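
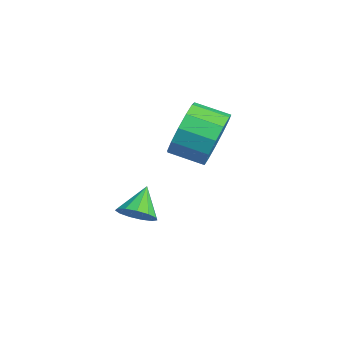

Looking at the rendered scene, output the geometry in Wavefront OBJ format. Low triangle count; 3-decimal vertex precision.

v -1.392 0.021 -1.255
v -1.157 -0.353 -0.806
v -2.028 0.499 -0.525
v -0.95 -0.064 -0.814
v -0.883 0.251 -0.962
v -0.978 0.494 -1.204
v -1.204 0.586 -1.461
v -1.49 0.499 -1.653
v -1.744 0.261 -1.719
v -1.887 -0.054 -1.637
v -1.872 -0.345 -1.434
v -1.705 -0.519 -1.174
v -1.438 -0.522 -0.94
v -0.966 2.271 1.713
v -0.438 2.28 2.527
v -0.966 1.358 2.88
v -1.494 1.349 2.067
v -0.885 2.576 2.631
v -1.414 1.654 2.984
v -1.358 2.776 2.443
v -1.887 1.853 2.796
v -1.707 2.815 2.024
v -2.235 1.893 2.377
v -1.82 2.681 1.506
v -2.348 1.759 1.859
v -1.662 2.418 1.054
v -2.19 1.495 1.407
v -1.283 2.107 0.811
v -1.811 1.185 1.165
v -0.803 1.849 0.855
v -1.332 0.927 1.208
v -0.375 1.725 1.171
v -0.904 0.803 1.525
v -0.134 1.774 1.66
v -0.663 0.852 2.013
v -0.158 1.981 2.165
v -0.686 1.059 2.518
f 2 1 4
f 2 4 3
f 4 1 5
f 4 5 3
f 5 1 6
f 5 6 3
f 6 1 7
f 6 7 3
f 7 1 8
f 7 8 3
f 8 1 9
f 8 9 3
f 9 1 10
f 9 10 3
f 10 1 11
f 10 11 3
f 11 1 12
f 11 12 3
f 12 1 13
f 12 13 3
f 13 1 2
f 13 2 3
f 15 14 18
f 15 18 16
f 16 18 19
f 16 19 17
f 18 14 20
f 18 20 19
f 19 20 21
f 19 21 17
f 20 14 22
f 20 22 21
f 21 22 23
f 21 23 17
f 22 14 24
f 22 24 23
f 23 24 25
f 23 25 17
f 24 14 26
f 24 26 25
f 25 26 27
f 25 27 17
f 26 14 28
f 26 28 27
f 27 28 29
f 27 29 17
f 28 14 30
f 28 30 29
f 29 30 31
f 29 31 17
f 30 14 32
f 30 32 31
f 31 32 33
f 31 33 17
f 32 14 34
f 32 34 33
f 33 34 35
f 33 35 17
f 34 14 36
f 34 36 35
f 35 36 37
f 35 37 17
f 36 14 15
f 36 15 37
f 37 15 16
f 37 16 17



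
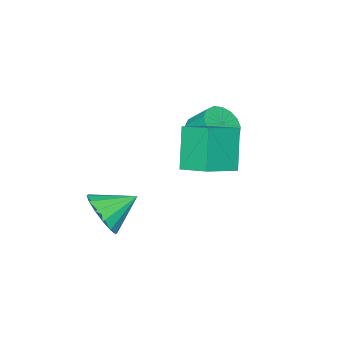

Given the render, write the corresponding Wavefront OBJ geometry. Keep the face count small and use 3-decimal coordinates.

v -1.635 -1.872 2.663
v -0.974 -1.518 2.446
v -1.105 -0.814 3.201
v -1.765 -1.168 3.417
v -1.237 -1.348 2.243
v -1.368 -0.645 2.997
v -1.592 -1.299 2.136
v -1.722 -0.595 2.89
v -1.956 -1.38 2.149
v -2.086 -0.677 2.903
v -2.246 -1.575 2.28
v -2.376 -0.871 3.035
v -2.397 -1.837 2.499
v -2.527 -1.133 3.253
v -2.373 -2.107 2.755
v -2.503 -1.404 3.51
v -2.18 -2.324 2.99
v -2.31 -1.62 3.745
v -1.862 -2.437 3.15
v -1.992 -1.733 3.905
v -1.492 -2.42 3.199
v -1.622 -1.716 3.953
v -1.155 -2.278 3.124
v -1.285 -1.574 3.879
v -0.928 -2.043 2.944
v -1.058 -1.339 3.699
v -0.863 -1.769 2.7
v -0.993 -1.065 3.454
v 2.195 -3.073 0.148
v 2.815 -2.81 0.817
v 1.185 -2.387 0.812
v 2.834 -2.453 0.478
v 2.682 -2.263 0.051
v 2.399 -2.29 -0.35
v 2.062 -2.527 -0.618
v 1.76 -2.91 -0.681
v 1.574 -3.337 -0.522
v 1.555 -3.693 -0.183
v 1.707 -3.883 0.244
v 1.99 -3.856 0.645
v 2.328 -3.619 0.913
v 2.63 -3.236 0.976
v 0.428 -1.107 4.463
v 0.405 -0.018 4.863
v -0.936 -0.901 3.824
v -0.959 0.188 4.223
v 1.179 -0.568 3.037
v 1.156 0.521 3.436
v -0.185 -0.362 2.397
v -0.208 0.727 2.797
f 2 1 5
f 2 5 3
f 3 5 6
f 3 6 4
f 5 1 7
f 5 7 6
f 6 7 8
f 6 8 4
f 7 1 9
f 7 9 8
f 8 9 10
f 8 10 4
f 9 1 11
f 9 11 10
f 10 11 12
f 10 12 4
f 11 1 13
f 11 13 12
f 12 13 14
f 12 14 4
f 13 1 15
f 13 15 14
f 14 15 16
f 14 16 4
f 15 1 17
f 15 17 16
f 16 17 18
f 16 18 4
f 17 1 19
f 17 19 18
f 18 19 20
f 18 20 4
f 19 1 21
f 19 21 20
f 20 21 22
f 20 22 4
f 21 1 23
f 21 23 22
f 22 23 24
f 22 24 4
f 23 1 25
f 23 25 24
f 24 25 26
f 24 26 4
f 25 1 27
f 25 27 26
f 26 27 28
f 26 28 4
f 27 1 2
f 27 2 28
f 28 2 3
f 28 3 4
f 30 29 32
f 30 32 31
f 32 29 33
f 32 33 31
f 33 29 34
f 33 34 31
f 34 29 35
f 34 35 31
f 35 29 36
f 35 36 31
f 36 29 37
f 36 37 31
f 37 29 38
f 37 38 31
f 38 29 39
f 38 39 31
f 39 29 40
f 39 40 31
f 40 29 41
f 40 41 31
f 41 29 42
f 41 42 31
f 42 29 30
f 42 30 31
f 44 46 43
f 47 44 43
f 43 46 45
f 45 47 43
f 44 50 46
f 48 44 47
f 48 50 44
f 46 50 45
f 49 47 45
f 45 50 49
f 49 48 47
f 50 48 49



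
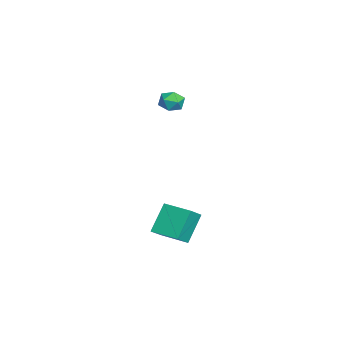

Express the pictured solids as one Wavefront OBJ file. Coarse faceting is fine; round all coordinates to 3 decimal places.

v 1.443 -3.58 -2.742
v 2.225 -4.087 -2.035
v 2.332 -2.262 -2.78
v 3.114 -2.769 -2.073
v 2.346 -4.231 -4.207
v 3.128 -4.738 -3.5
v 3.235 -2.913 -4.245
v 4.017 -3.42 -3.538
v -1.918 -3.339 3.004
v -1.188 -3.23 2.898
v -1.672 -4.23 3.782
v -0.942 -4.121 3.676
v -1.347 -3.607 4.034
v -1.499 -3.057 3.554
v -1.361 -4.403 3.126
v -1.513 -3.853 2.646
v -0.843 -3.888 2.973
v -0.835 -3.396 3.535
v -2.025 -4.064 3.145
v -2.017 -3.572 3.707
f 2 4 1
f 5 2 1
f 1 4 3
f 3 5 1
f 2 8 4
f 6 2 5
f 6 8 2
f 4 8 3
f 7 5 3
f 3 8 7
f 7 6 5
f 8 6 7
f 9 20 14
f 9 14 10
f 9 10 16
f 9 16 19
f 9 19 20
f 10 14 18
f 14 20 13
f 20 19 11
f 19 16 15
f 16 10 17
f 12 18 13
f 12 13 11
f 12 11 15
f 12 15 17
f 12 17 18
f 13 18 14
f 11 13 20
f 15 11 19
f 17 15 16
f 18 17 10



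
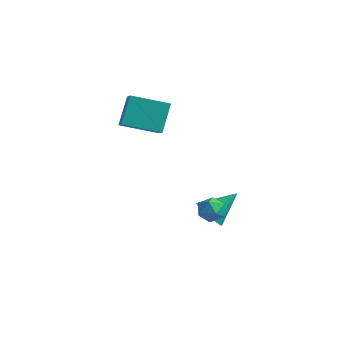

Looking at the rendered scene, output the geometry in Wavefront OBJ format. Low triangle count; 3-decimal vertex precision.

v -3.566 1.971 2.167
v -3.801 3.048 3.589
v -1.969 3.109 1.569
v -2.204 4.186 2.992
v -2.996 1.434 2.668
v -3.231 2.511 4.091
v -1.399 2.572 2.071
v -1.634 3.649 3.493
v 2.985 -0.24 -0.038
v 3.696 0.014 0.03
v 3.364 -1.374 0.23
v 4.075 -1.12 0.298
v 3.551 -0.921 0.808
v 3.317 -0.221 0.642
v 3.743 -1.139 -0.382
v 3.509 -0.439 -0.548
v 4.164 -0.542 -0.183
v 4.045 -0.408 0.553
v 3.015 -0.952 -0.293
v 2.896 -0.818 0.443
v 2.084 1.361 -1.848
v 2.518 0.691 -1.432
v 2.896 2.579 -0.732
v 2.785 0.805 -1.751
v 2.892 1.046 -2.091
v 2.813 1.36 -2.376
v 2.568 1.674 -2.54
v 2.211 1.916 -2.545
v 1.826 2.031 -2.391
v 1.5 1.993 -2.112
v 1.308 1.81 -1.773
v 1.293 1.524 -1.451
v 1.46 1.201 -1.219
v 1.77 0.915 -1.132
v 2.152 0.731 -1.209
f 2 4 1
f 5 2 1
f 1 4 3
f 3 5 1
f 2 8 4
f 6 2 5
f 6 8 2
f 4 8 3
f 7 5 3
f 3 8 7
f 7 6 5
f 8 6 7
f 9 20 14
f 9 14 10
f 9 10 16
f 9 16 19
f 9 19 20
f 10 14 18
f 14 20 13
f 20 19 11
f 19 16 15
f 16 10 17
f 12 18 13
f 12 13 11
f 12 11 15
f 12 15 17
f 12 17 18
f 13 18 14
f 11 13 20
f 15 11 19
f 17 15 16
f 18 17 10
f 22 21 24
f 22 24 23
f 24 21 25
f 24 25 23
f 25 21 26
f 25 26 23
f 26 21 27
f 26 27 23
f 27 21 28
f 27 28 23
f 28 21 29
f 28 29 23
f 29 21 30
f 29 30 23
f 30 21 31
f 30 31 23
f 31 21 32
f 31 32 23
f 32 21 33
f 32 33 23
f 33 21 34
f 33 34 23
f 34 21 35
f 34 35 23
f 35 21 22
f 35 22 23



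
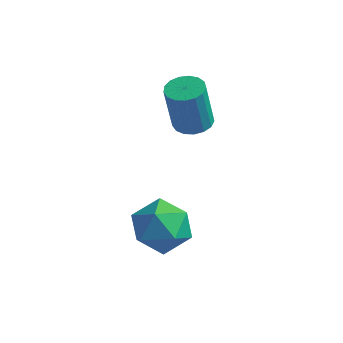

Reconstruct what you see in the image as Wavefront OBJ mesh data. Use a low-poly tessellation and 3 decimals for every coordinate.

v 2.917 1.398 -1.779
v 3.686 0.613 -2.105
v 1.734 0.047 -1.315
v 2.503 -0.738 -1.641
v 2.696 -0.1 -0.709
v 3.427 0.734 -0.995
v 1.993 -0.074 -2.425
v 2.724 0.76 -2.711
v 3.115 -0.297 -2.505
v 3.549 -0.313 -1.444
v 1.871 0.973 -1.976
v 2.305 0.957 -0.915
v 2.056 3.799 0.829
v 2.661 3.409 0.837
v 2.469 3.15 2.719
v 1.864 3.541 2.711
v 2.77 3.731 0.892
v 2.578 3.473 2.775
v 2.715 4.069 0.933
v 2.524 3.81 2.815
v 2.51 4.345 0.95
v 2.318 4.086 2.833
v 2.2 4.496 0.939
v 2.008 4.237 2.822
v 1.857 4.487 0.903
v 1.666 4.229 2.786
v 1.56 4.321 0.85
v 1.369 4.063 2.733
v 1.377 4.035 0.792
v 1.185 3.777 2.675
v 1.349 3.696 0.742
v 1.157 3.437 2.625
v 1.483 3.379 0.713
v 1.291 3.121 2.595
v 1.748 3.16 0.709
v 1.556 2.901 2.592
v 2.084 3.086 0.734
v 1.892 2.828 2.616
v 2.413 3.176 0.779
v 2.222 2.918 2.662
f 1 12 6
f 1 6 2
f 1 2 8
f 1 8 11
f 1 11 12
f 2 6 10
f 6 12 5
f 12 11 3
f 11 8 7
f 8 2 9
f 4 10 5
f 4 5 3
f 4 3 7
f 4 7 9
f 4 9 10
f 5 10 6
f 3 5 12
f 7 3 11
f 9 7 8
f 10 9 2
f 14 13 17
f 14 17 15
f 15 17 18
f 15 18 16
f 17 13 19
f 17 19 18
f 18 19 20
f 18 20 16
f 19 13 21
f 19 21 20
f 20 21 22
f 20 22 16
f 21 13 23
f 21 23 22
f 22 23 24
f 22 24 16
f 23 13 25
f 23 25 24
f 24 25 26
f 24 26 16
f 25 13 27
f 25 27 26
f 26 27 28
f 26 28 16
f 27 13 29
f 27 29 28
f 28 29 30
f 28 30 16
f 29 13 31
f 29 31 30
f 30 31 32
f 30 32 16
f 31 13 33
f 31 33 32
f 32 33 34
f 32 34 16
f 33 13 35
f 33 35 34
f 34 35 36
f 34 36 16
f 35 13 37
f 35 37 36
f 36 37 38
f 36 38 16
f 37 13 39
f 37 39 38
f 38 39 40
f 38 40 16
f 39 13 14
f 39 14 40
f 40 14 15
f 40 15 16



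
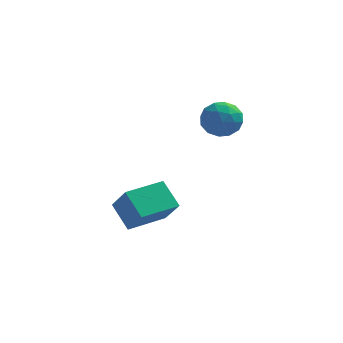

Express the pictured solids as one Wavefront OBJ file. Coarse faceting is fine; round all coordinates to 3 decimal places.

v 2.978 -1.177 3.584
v 3.484 -0.333 3.214
v 4.316 -1.547 4.566
v 4.822 -0.703 4.196
v 3.985 -0.583 4.82
v 3.157 -0.353 4.213
v 4.643 -1.527 3.567
v 3.815 -1.297 2.96
v 4.513 -0.549 3.203
v 4.106 0.035 3.978
v 3.694 -1.915 3.802
v 3.287 -1.331 4.577
v 3.113 -0.722 3.312
v 4.687 -1.158 4.468
v 4.194 -1.087 4.834
v 4.492 -0.591 4.617
v 2.921 -0.734 3.9
v 3.219 -0.238 3.682
v 3.513 -0.385 4.626
v 4.581 -1.642 4.098
v 4.879 -1.146 3.88
v 3.308 -1.289 3.163
v 3.606 -0.793 2.946
v 4.287 -1.495 3.154
v 4.015 -0.353 3.089
v 4.802 -0.571 3.666
v 4.697 -1.055 3.297
v 4.21 -0.92 2.94
v 3.776 -0.01 3.544
v 4.563 -0.228 4.121
v 4.071 -0.157 4.488
v 3.584 -0.022 4.131
v 4.381 -0.137 3.538
v 3.237 -1.652 3.659
v 4.024 -1.87 4.236
v 4.216 -1.858 3.649
v 3.729 -1.723 3.292
v 2.998 -1.309 4.114
v 3.785 -1.527 4.691
v 3.59 -0.96 4.84
v 3.103 -0.825 4.483
v 3.419 -1.743 4.242
v 0.532 -3.305 -1.356
v -0.319 -2.349 -0.346
v -0.204 -2.493 -2.745
v -1.055 -1.537 -1.736
v 2.095 -1.903 -1.364
v 1.244 -0.947 -0.355
v 1.359 -1.091 -2.754
v 0.508 -0.135 -1.744
f 1 38 17
f 38 12 41
f 17 41 6
f 38 41 17
f 1 17 13
f 17 6 18
f 13 18 2
f 17 18 13
f 1 13 22
f 13 2 23
f 22 23 8
f 13 23 22
f 1 22 34
f 22 8 37
f 34 37 11
f 22 37 34
f 1 34 38
f 34 11 42
f 38 42 12
f 34 42 38
f 2 18 29
f 18 6 32
f 29 32 10
f 18 32 29
f 6 41 19
f 41 12 40
f 19 40 5
f 41 40 19
f 12 42 39
f 42 11 35
f 39 35 3
f 42 35 39
f 11 37 36
f 37 8 24
f 36 24 7
f 37 24 36
f 8 23 28
f 23 2 25
f 28 25 9
f 23 25 28
f 4 30 16
f 30 10 31
f 16 31 5
f 30 31 16
f 4 16 14
f 16 5 15
f 14 15 3
f 16 15 14
f 4 14 21
f 14 3 20
f 21 20 7
f 14 20 21
f 4 21 26
f 21 7 27
f 26 27 9
f 21 27 26
f 4 26 30
f 26 9 33
f 30 33 10
f 26 33 30
f 5 31 19
f 31 10 32
f 19 32 6
f 31 32 19
f 3 15 39
f 15 5 40
f 39 40 12
f 15 40 39
f 7 20 36
f 20 3 35
f 36 35 11
f 20 35 36
f 9 27 28
f 27 7 24
f 28 24 8
f 27 24 28
f 10 33 29
f 33 9 25
f 29 25 2
f 33 25 29
f 44 46 43
f 47 44 43
f 43 46 45
f 45 47 43
f 44 50 46
f 48 44 47
f 48 50 44
f 46 50 45
f 49 47 45
f 45 50 49
f 49 48 47
f 50 48 49



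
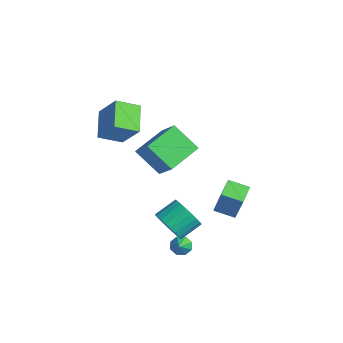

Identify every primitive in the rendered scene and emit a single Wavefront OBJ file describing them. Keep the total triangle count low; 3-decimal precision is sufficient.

v 2.901 -1.948 -2.184
v 3.319 -1.957 -2.615
v 3.599 -2.512 -1.496
v 3.353 -1.587 -2.345
v 3.122 -1.428 -1.981
v 2.762 -1.574 -1.736
v 2.484 -1.939 -1.753
v 2.45 -2.309 -2.022
v 2.681 -2.468 -2.387
v 3.041 -2.322 -2.632
v 3.139 -2.88 -0.09
v 3.776 -2.512 -0.782
v 3.798 -1.312 -0.123
v 3.161 -1.68 0.57
v 3.427 -2.419 -0.94
v 3.45 -1.218 -0.281
v 3.035 -2.395 -0.969
v 3.057 -1.195 -0.31
v 2.658 -2.446 -0.865
v 2.681 -1.245 -0.205
v 2.355 -2.563 -0.642
v 2.378 -1.362 0.017
v 2.171 -2.728 -0.335
v 2.193 -1.527 0.324
v 2.134 -2.916 0.009
v 2.157 -1.715 0.669
v 2.25 -3.099 0.339
v 2.273 -1.898 0.998
v 2.502 -3.248 0.603
v 2.524 -2.048 1.262
v 2.85 -3.342 0.761
v 2.873 -2.141 1.42
v 3.243 -3.365 0.79
v 3.265 -2.165 1.449
v 3.619 -3.315 0.685
v 3.642 -2.114 1.345
v 3.922 -3.198 0.463
v 3.945 -1.997 1.122
v 4.107 -3.033 0.156
v 4.129 -1.832 0.815
v 4.143 -2.845 -0.189
v 4.166 -1.644 0.471
v 4.027 -2.662 -0.518
v 4.05 -1.461 0.141
v 0.654 1.905 -1.386
v 1.336 1.932 0.355
v 1.502 2.711 -1.731
v 2.184 2.738 0.01
v 1.416 0.982 -1.67
v 2.098 1.009 0.071
v 2.264 1.788 -2.015
v 2.946 1.815 -0.274
v 0.889 -2.004 2.174
v -0.335 -2.689 3.425
v 0.431 -0.124 2.755
v -0.794 -0.81 4.006
v 2.214 -2.07 3.434
v 0.989 -2.756 4.685
v 1.755 -0.191 4.015
v 0.531 -0.876 5.266
v -3.222 -3.253 2.916
v -4.566 -2.383 3.802
v -2.82 -1.989 2.283
v -4.164 -1.118 3.169
v -2.036 -2.902 4.371
v -3.38 -2.031 5.257
v -1.634 -1.637 3.738
v -2.978 -0.767 4.624
f 2 1 4
f 2 4 3
f 4 1 5
f 4 5 3
f 5 1 6
f 5 6 3
f 6 1 7
f 6 7 3
f 7 1 8
f 7 8 3
f 8 1 9
f 8 9 3
f 9 1 10
f 9 10 3
f 10 1 2
f 10 2 3
f 12 11 15
f 12 15 13
f 13 15 16
f 13 16 14
f 15 11 17
f 15 17 16
f 16 17 18
f 16 18 14
f 17 11 19
f 17 19 18
f 18 19 20
f 18 20 14
f 19 11 21
f 19 21 20
f 20 21 22
f 20 22 14
f 21 11 23
f 21 23 22
f 22 23 24
f 22 24 14
f 23 11 25
f 23 25 24
f 24 25 26
f 24 26 14
f 25 11 27
f 25 27 26
f 26 27 28
f 26 28 14
f 27 11 29
f 27 29 28
f 28 29 30
f 28 30 14
f 29 11 31
f 29 31 30
f 30 31 32
f 30 32 14
f 31 11 33
f 31 33 32
f 32 33 34
f 32 34 14
f 33 11 35
f 33 35 34
f 34 35 36
f 34 36 14
f 35 11 37
f 35 37 36
f 36 37 38
f 36 38 14
f 37 11 39
f 37 39 38
f 38 39 40
f 38 40 14
f 39 11 41
f 39 41 40
f 40 41 42
f 40 42 14
f 41 11 43
f 41 43 42
f 42 43 44
f 42 44 14
f 43 11 12
f 43 12 44
f 44 12 13
f 44 13 14
f 46 48 45
f 49 46 45
f 45 48 47
f 47 49 45
f 46 52 48
f 50 46 49
f 50 52 46
f 48 52 47
f 51 49 47
f 47 52 51
f 51 50 49
f 52 50 51
f 54 56 53
f 57 54 53
f 53 56 55
f 55 57 53
f 54 60 56
f 58 54 57
f 58 60 54
f 56 60 55
f 59 57 55
f 55 60 59
f 59 58 57
f 60 58 59
f 62 64 61
f 65 62 61
f 61 64 63
f 63 65 61
f 62 68 64
f 66 62 65
f 66 68 62
f 64 68 63
f 67 65 63
f 63 68 67
f 67 66 65
f 68 66 67



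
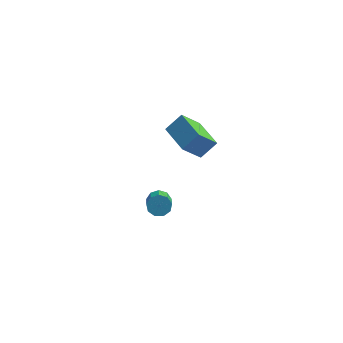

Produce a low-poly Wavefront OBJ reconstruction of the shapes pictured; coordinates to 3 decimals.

v -1.301 -1.276 2.636
v -1.041 -0.961 2.974
v -0.759 -1.87 3.602
v -1.019 -2.184 3.264
v -1.387 -0.997 3.079
v -1.104 -1.905 3.706
v -1.692 -1.163 2.976
v -1.409 -2.071 3.603
v -1.815 -1.382 2.714
v -1.532 -2.29 3.342
v -1.697 -1.551 2.416
v -1.414 -2.46 3.044
v -1.394 -1.592 2.221
v -1.112 -2.5 2.849
v -1.048 -1.484 2.22
v -0.765 -2.393 2.848
v -0.82 -1.279 2.414
v -0.537 -2.188 3.042
v -0.818 -1.073 2.712
v -0.535 -1.981 3.34
v -1.753 4.095 1.962
v -2.399 3.438 2.976
v -1.165 4.605 2.667
v -1.812 3.948 3.681
v -0.648 2.912 1.899
v -1.295 2.255 2.913
v -0.061 3.422 2.604
v -0.707 2.765 3.618
f 2 1 5
f 2 5 3
f 3 5 6
f 3 6 4
f 5 1 7
f 5 7 6
f 6 7 8
f 6 8 4
f 7 1 9
f 7 9 8
f 8 9 10
f 8 10 4
f 9 1 11
f 9 11 10
f 10 11 12
f 10 12 4
f 11 1 13
f 11 13 12
f 12 13 14
f 12 14 4
f 13 1 15
f 13 15 14
f 14 15 16
f 14 16 4
f 15 1 17
f 15 17 16
f 16 17 18
f 16 18 4
f 17 1 19
f 17 19 18
f 18 19 20
f 18 20 4
f 19 1 2
f 19 2 20
f 20 2 3
f 20 3 4
f 22 24 21
f 25 22 21
f 21 24 23
f 23 25 21
f 22 28 24
f 26 22 25
f 26 28 22
f 24 28 23
f 27 25 23
f 23 28 27
f 27 26 25
f 28 26 27



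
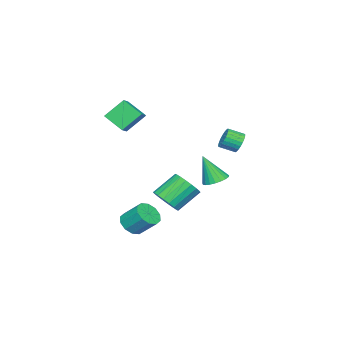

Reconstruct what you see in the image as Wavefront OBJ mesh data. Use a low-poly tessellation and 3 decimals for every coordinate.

v -3.609 2.386 1.137
v -3.195 2.323 0.527
v -2.697 1.49 0.953
v -3.111 1.554 1.563
v -3.034 2.501 0.687
v -2.535 1.668 1.112
v -2.96 2.662 0.915
v -2.461 1.829 1.34
v -2.985 2.781 1.176
v -2.486 1.948 1.602
v -3.105 2.84 1.432
v -2.606 2.007 1.858
v -3.301 2.83 1.643
v -2.803 1.997 2.069
v -3.545 2.752 1.777
v -3.046 1.919 2.203
v -3.799 2.619 1.814
v -3.3 1.786 2.239
v -4.023 2.45 1.747
v -3.525 1.617 2.173
v -4.185 2.272 1.588
v -3.686 1.439 2.013
v -4.259 2.111 1.36
v -3.76 1.278 1.785
v -4.234 1.992 1.098
v -3.735 1.159 1.524
v -4.114 1.933 0.842
v -3.615 1.1 1.268
v -3.917 1.943 0.631
v -3.419 1.11 1.057
v -3.674 2.021 0.497
v -3.175 1.188 0.923
v -3.42 2.154 0.461
v -2.921 1.321 0.886
v 3.693 -0.462 -3.284
v 4.074 -0.987 -2.704
v 4.028 0.117 -1.675
v 3.647 0.642 -2.256
v 4.46 -0.724 -2.969
v 4.415 0.381 -1.941
v 4.554 -0.361 -3.355
v 4.508 0.744 -2.326
v 4.319 -0.037 -3.713
v 4.273 1.068 -2.685
v 3.844 0.125 -3.908
v 3.799 1.229 -2.879
v 3.312 0.063 -3.865
v 3.266 1.167 -2.836
v 2.925 -0.201 -3.599
v 2.88 0.904 -2.571
v 2.832 -0.564 -3.214
v 2.786 0.541 -2.185
v 3.067 -0.888 -2.855
v 3.021 0.217 -1.827
v 3.541 -1.049 -2.661
v 3.496 0.055 -1.632
v 1.789 3.855 0.399
v 2.58 3.959 0.35
v 1.991 3.125 2.141
v 2.481 4.247 0.483
v 2.262 4.468 0.601
v 1.961 4.583 0.684
v 1.63 4.572 0.718
v 1.327 4.437 0.696
v 1.103 4.201 0.624
v 0.998 3.906 0.512
v 1.03 3.602 0.381
v 1.193 3.342 0.253
v 1.459 3.17 0.15
v 1.782 3.117 0.09
v 2.106 3.192 0.084
v 2.375 3.381 0.132
v 2.543 3.652 0.226
v -2.003 -1.709 -3.945
v -1.533 -2.187 -3.176
v -2.767 -1.388 -1.926
v -3.237 -0.911 -2.695
v -1.307 -1.794 -3.204
v -2.541 -0.995 -1.954
v -1.219 -1.384 -3.379
v -2.453 -0.586 -2.129
v -1.286 -1.039 -3.666
v -2.521 -0.24 -2.416
v -1.496 -0.827 -4.008
v -2.73 -0.028 -2.758
v -1.805 -0.789 -4.338
v -3.04 0.01 -3.088
v -2.154 -0.934 -4.59
v -3.388 -0.135 -3.34
v -2.473 -1.232 -4.714
v -3.707 -0.433 -3.464
v -2.699 -1.625 -4.686
v -3.933 -0.826 -3.436
v -2.787 -2.034 -4.511
v -4.021 -1.236 -3.261
v -2.719 -2.38 -4.224
v -3.954 -1.581 -2.974
v -2.51 -2.592 -3.882
v -3.744 -1.793 -2.632
v -2.2 -2.63 -3.552
v -3.435 -1.831 -2.302
v -1.852 -2.485 -3.3
v -3.086 -1.686 -2.05
v -0.234 -3.146 4.466
v 0.566 -2.938 4.869
v -0.143 -1.879 3.631
v 0.658 -1.672 4.034
v 0.562 -3.968 3.306
v 1.363 -3.761 3.709
v 0.654 -2.702 2.471
v 1.454 -2.494 2.874
f 2 1 5
f 2 5 3
f 3 5 6
f 3 6 4
f 5 1 7
f 5 7 6
f 6 7 8
f 6 8 4
f 7 1 9
f 7 9 8
f 8 9 10
f 8 10 4
f 9 1 11
f 9 11 10
f 10 11 12
f 10 12 4
f 11 1 13
f 11 13 12
f 12 13 14
f 12 14 4
f 13 1 15
f 13 15 14
f 14 15 16
f 14 16 4
f 15 1 17
f 15 17 16
f 16 17 18
f 16 18 4
f 17 1 19
f 17 19 18
f 18 19 20
f 18 20 4
f 19 1 21
f 19 21 20
f 20 21 22
f 20 22 4
f 21 1 23
f 21 23 22
f 22 23 24
f 22 24 4
f 23 1 25
f 23 25 24
f 24 25 26
f 24 26 4
f 25 1 27
f 25 27 26
f 26 27 28
f 26 28 4
f 27 1 29
f 27 29 28
f 28 29 30
f 28 30 4
f 29 1 31
f 29 31 30
f 30 31 32
f 30 32 4
f 31 1 33
f 31 33 32
f 32 33 34
f 32 34 4
f 33 1 2
f 33 2 34
f 34 2 3
f 34 3 4
f 36 35 39
f 36 39 37
f 37 39 40
f 37 40 38
f 39 35 41
f 39 41 40
f 40 41 42
f 40 42 38
f 41 35 43
f 41 43 42
f 42 43 44
f 42 44 38
f 43 35 45
f 43 45 44
f 44 45 46
f 44 46 38
f 45 35 47
f 45 47 46
f 46 47 48
f 46 48 38
f 47 35 49
f 47 49 48
f 48 49 50
f 48 50 38
f 49 35 51
f 49 51 50
f 50 51 52
f 50 52 38
f 51 35 53
f 51 53 52
f 52 53 54
f 52 54 38
f 53 35 55
f 53 55 54
f 54 55 56
f 54 56 38
f 55 35 36
f 55 36 56
f 56 36 37
f 56 37 38
f 58 57 60
f 58 60 59
f 60 57 61
f 60 61 59
f 61 57 62
f 61 62 59
f 62 57 63
f 62 63 59
f 63 57 64
f 63 64 59
f 64 57 65
f 64 65 59
f 65 57 66
f 65 66 59
f 66 57 67
f 66 67 59
f 67 57 68
f 67 68 59
f 68 57 69
f 68 69 59
f 69 57 70
f 69 70 59
f 70 57 71
f 70 71 59
f 71 57 72
f 71 72 59
f 72 57 73
f 72 73 59
f 73 57 58
f 73 58 59
f 75 74 78
f 75 78 76
f 76 78 79
f 76 79 77
f 78 74 80
f 78 80 79
f 79 80 81
f 79 81 77
f 80 74 82
f 80 82 81
f 81 82 83
f 81 83 77
f 82 74 84
f 82 84 83
f 83 84 85
f 83 85 77
f 84 74 86
f 84 86 85
f 85 86 87
f 85 87 77
f 86 74 88
f 86 88 87
f 87 88 89
f 87 89 77
f 88 74 90
f 88 90 89
f 89 90 91
f 89 91 77
f 90 74 92
f 90 92 91
f 91 92 93
f 91 93 77
f 92 74 94
f 92 94 93
f 93 94 95
f 93 95 77
f 94 74 96
f 94 96 95
f 95 96 97
f 95 97 77
f 96 74 98
f 96 98 97
f 97 98 99
f 97 99 77
f 98 74 100
f 98 100 99
f 99 100 101
f 99 101 77
f 100 74 102
f 100 102 101
f 101 102 103
f 101 103 77
f 102 74 75
f 102 75 103
f 103 75 76
f 103 76 77
f 105 107 104
f 108 105 104
f 104 107 106
f 106 108 104
f 105 111 107
f 109 105 108
f 109 111 105
f 107 111 106
f 110 108 106
f 106 111 110
f 110 109 108
f 111 109 110



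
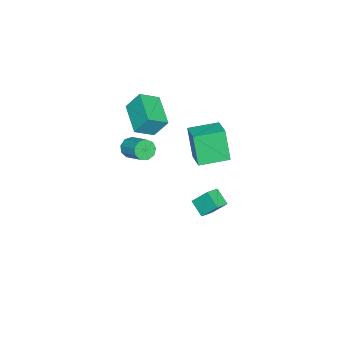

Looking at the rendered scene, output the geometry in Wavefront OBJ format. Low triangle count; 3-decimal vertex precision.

v 1.581 2.279 -0.361
v 1.486 3.091 0.61
v 1.995 3.023 -0.942
v 1.899 3.835 0.03
v 2.321 2.065 -0.11
v 2.225 2.877 0.862
v 2.734 2.809 -0.69
v 2.639 3.621 0.281
v -4.902 -4.18 -0.636
v -4.032 -4.928 0.017
v -5.122 -3.438 0.506
v -4.253 -4.186 1.16
v -3.387 -2.894 -1.18
v -2.518 -3.642 -0.526
v -3.608 -2.152 -0.037
v -2.738 -2.9 0.616
v -4.899 0.568 -2.384
v -5.298 0.052 -0.472
v -3.776 1.444 -1.914
v -4.175 0.928 -0.002
v -3.785 -0.788 -2.518
v -4.184 -1.304 -0.606
v -2.662 0.088 -2.048
v -3.061 -0.428 -0.136
v -3.797 -4.528 -3.188
v -3.382 -4.952 -2.856
v -2.748 -3.756 -2.12
v -3.163 -3.332 -2.452
v -3.183 -4.813 -3.253
v -2.549 -3.617 -2.517
v -3.271 -4.541 -3.619
v -2.638 -3.345 -2.884
v -3.606 -4.262 -3.784
v -2.972 -3.067 -3.049
v -4.029 -4.108 -3.669
v -3.396 -2.913 -2.934
v -4.344 -4.15 -3.33
v -3.711 -2.955 -2.594
v -4.403 -4.369 -2.923
v -3.769 -3.173 -2.188
v -4.178 -4.662 -2.641
v -3.544 -3.466 -1.905
v -3.775 -4.892 -2.614
v -3.141 -3.697 -1.879
f 2 4 1
f 5 2 1
f 1 4 3
f 3 5 1
f 2 8 4
f 6 2 5
f 6 8 2
f 4 8 3
f 7 5 3
f 3 8 7
f 7 6 5
f 8 6 7
f 10 12 9
f 13 10 9
f 9 12 11
f 11 13 9
f 10 16 12
f 14 10 13
f 14 16 10
f 12 16 11
f 15 13 11
f 11 16 15
f 15 14 13
f 16 14 15
f 18 20 17
f 21 18 17
f 17 20 19
f 19 21 17
f 18 24 20
f 22 18 21
f 22 24 18
f 20 24 19
f 23 21 19
f 19 24 23
f 23 22 21
f 24 22 23
f 26 25 29
f 26 29 27
f 27 29 30
f 27 30 28
f 29 25 31
f 29 31 30
f 30 31 32
f 30 32 28
f 31 25 33
f 31 33 32
f 32 33 34
f 32 34 28
f 33 25 35
f 33 35 34
f 34 35 36
f 34 36 28
f 35 25 37
f 35 37 36
f 36 37 38
f 36 38 28
f 37 25 39
f 37 39 38
f 38 39 40
f 38 40 28
f 39 25 41
f 39 41 40
f 40 41 42
f 40 42 28
f 41 25 43
f 41 43 42
f 42 43 44
f 42 44 28
f 43 25 26
f 43 26 44
f 44 26 27
f 44 27 28



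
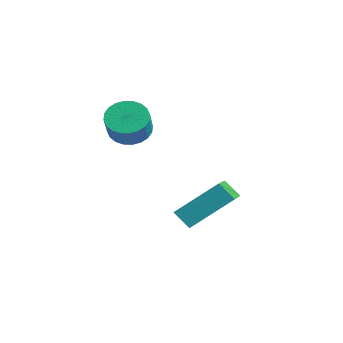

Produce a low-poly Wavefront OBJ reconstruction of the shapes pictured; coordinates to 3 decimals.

v -0.482 -1.731 -4.956
v -1.073 -1.995 -4.361
v 0.121 -0.242 -3.698
v -0.471 -0.507 -3.102
v 0.871 -2.953 -4.158
v 0.279 -3.218 -3.562
v 1.473 -1.465 -2.899
v 0.882 -1.729 -2.304
v -2.341 -3.324 -0.436
v -1.922 -2.628 -0.325
v -1.38 -3.1 0.587
v -1.799 -3.796 0.476
v -2.18 -2.575 -0.144
v -1.639 -3.046 0.768
v -2.463 -2.636 -0.007
v -1.922 -3.107 0.904
v -2.727 -2.802 0.064
v -2.186 -3.273 0.975
v -2.933 -3.047 0.059
v -2.392 -3.518 0.971
v -3.048 -3.335 -0.021
v -2.507 -3.806 0.89
v -3.055 -3.62 -0.164
v -2.514 -4.092 0.747
v -2.954 -3.861 -0.349
v -2.413 -4.333 0.562
v -2.76 -4.02 -0.547
v -2.218 -4.492 0.365
v -2.501 -4.074 -0.728
v -1.96 -4.545 0.184
v -2.218 -4.013 -0.864
v -1.677 -4.484 0.047
v -1.954 -3.847 -0.935
v -1.413 -4.318 -0.024
v -1.748 -3.602 -0.931
v -1.207 -4.073 -0.019
v -1.633 -3.314 -0.85
v -1.092 -3.785 0.061
v -1.626 -3.028 -0.707
v -1.085 -3.5 0.204
v -1.727 -2.787 -0.522
v -1.186 -3.259 0.389
f 2 4 1
f 5 2 1
f 1 4 3
f 3 5 1
f 2 8 4
f 6 2 5
f 6 8 2
f 4 8 3
f 7 5 3
f 3 8 7
f 7 6 5
f 8 6 7
f 10 9 13
f 10 13 11
f 11 13 14
f 11 14 12
f 13 9 15
f 13 15 14
f 14 15 16
f 14 16 12
f 15 9 17
f 15 17 16
f 16 17 18
f 16 18 12
f 17 9 19
f 17 19 18
f 18 19 20
f 18 20 12
f 19 9 21
f 19 21 20
f 20 21 22
f 20 22 12
f 21 9 23
f 21 23 22
f 22 23 24
f 22 24 12
f 23 9 25
f 23 25 24
f 24 25 26
f 24 26 12
f 25 9 27
f 25 27 26
f 26 27 28
f 26 28 12
f 27 9 29
f 27 29 28
f 28 29 30
f 28 30 12
f 29 9 31
f 29 31 30
f 30 31 32
f 30 32 12
f 31 9 33
f 31 33 32
f 32 33 34
f 32 34 12
f 33 9 35
f 33 35 34
f 34 35 36
f 34 36 12
f 35 9 37
f 35 37 36
f 36 37 38
f 36 38 12
f 37 9 39
f 37 39 38
f 38 39 40
f 38 40 12
f 39 9 41
f 39 41 40
f 40 41 42
f 40 42 12
f 41 9 10
f 41 10 42
f 42 10 11
f 42 11 12



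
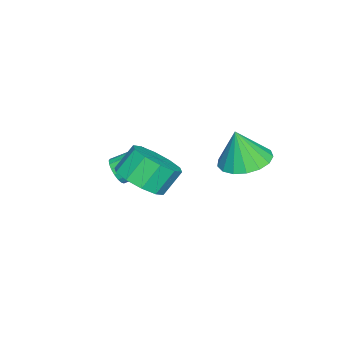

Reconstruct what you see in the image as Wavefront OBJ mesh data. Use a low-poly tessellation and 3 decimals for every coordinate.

v 1.279 0.007 1.487
v 2.167 0.444 1.805
v 1.59 0.93 2.751
v 0.701 0.493 2.433
v 1.872 0.858 1.412
v 1.294 1.344 2.358
v 1.35 0.947 1.048
v 0.773 1.433 1.993
v 0.801 0.677 0.851
v 0.223 1.163 1.797
v 0.435 0.151 0.897
v -0.143 0.637 1.843
v 0.39 -0.43 1.169
v -0.187 0.056 2.115
v 0.686 -0.844 1.562
v 0.108 -0.358 2.508
v 1.207 -0.933 1.927
v 0.63 -0.447 2.872
v 1.757 -0.663 2.123
v 1.179 -0.177 3.069
v 2.123 -0.137 2.077
v 1.545 0.349 3.023
v -2.597 2.677 0.795
v -1.552 2.569 0.653
v -2.423 2.323 2.345
v -1.608 3.059 0.771
v -1.891 3.461 0.894
v -2.336 3.684 0.995
v -2.84 3.676 1.05
v -3.289 3.439 1.046
v -3.579 3.028 0.984
v -3.644 2.535 0.88
v -3.469 2.076 0.755
v -3.094 1.754 0.64
v -2.606 1.643 0.56
v -2.115 1.769 0.534
v -1.735 2.103 0.567
v -1.618 -2.001 -0.3
v -1.332 -2.185 0.218
v -1.796 -1.104 0.859
v -2.082 -0.919 0.34
v -1.141 -2.03 0.094
v -1.604 -0.948 0.735
v -1.044 -1.869 -0.108
v -1.507 -0.787 0.533
v -1.061 -1.734 -0.348
v -1.524 -0.652 0.293
v -1.188 -1.652 -0.578
v -1.651 -0.57 0.062
v -1.4 -1.639 -0.754
v -1.864 -0.557 -0.113
v -1.656 -1.698 -0.84
v -2.12 -0.616 -0.199
v -1.904 -1.816 -0.819
v -2.368 -0.735 -0.178
v -2.096 -1.972 -0.695
v -2.559 -0.89 -0.054
v -2.193 -2.133 -0.493
v -2.656 -1.051 0.148
v -2.176 -2.268 -0.253
v -2.639 -1.186 0.388
v -2.049 -2.35 -0.022
v -2.512 -1.268 0.618
v -1.836 -2.363 0.153
v -2.3 -1.281 0.794
v -1.58 -2.304 0.239
v -2.044 -1.222 0.88
f 2 1 5
f 2 5 3
f 3 5 6
f 3 6 4
f 5 1 7
f 5 7 6
f 6 7 8
f 6 8 4
f 7 1 9
f 7 9 8
f 8 9 10
f 8 10 4
f 9 1 11
f 9 11 10
f 10 11 12
f 10 12 4
f 11 1 13
f 11 13 12
f 12 13 14
f 12 14 4
f 13 1 15
f 13 15 14
f 14 15 16
f 14 16 4
f 15 1 17
f 15 17 16
f 16 17 18
f 16 18 4
f 17 1 19
f 17 19 18
f 18 19 20
f 18 20 4
f 19 1 21
f 19 21 20
f 20 21 22
f 20 22 4
f 21 1 2
f 21 2 22
f 22 2 3
f 22 3 4
f 24 23 26
f 24 26 25
f 26 23 27
f 26 27 25
f 27 23 28
f 27 28 25
f 28 23 29
f 28 29 25
f 29 23 30
f 29 30 25
f 30 23 31
f 30 31 25
f 31 23 32
f 31 32 25
f 32 23 33
f 32 33 25
f 33 23 34
f 33 34 25
f 34 23 35
f 34 35 25
f 35 23 36
f 35 36 25
f 36 23 37
f 36 37 25
f 37 23 24
f 37 24 25
f 39 38 42
f 39 42 40
f 40 42 43
f 40 43 41
f 42 38 44
f 42 44 43
f 43 44 45
f 43 45 41
f 44 38 46
f 44 46 45
f 45 46 47
f 45 47 41
f 46 38 48
f 46 48 47
f 47 48 49
f 47 49 41
f 48 38 50
f 48 50 49
f 49 50 51
f 49 51 41
f 50 38 52
f 50 52 51
f 51 52 53
f 51 53 41
f 52 38 54
f 52 54 53
f 53 54 55
f 53 55 41
f 54 38 56
f 54 56 55
f 55 56 57
f 55 57 41
f 56 38 58
f 56 58 57
f 57 58 59
f 57 59 41
f 58 38 60
f 58 60 59
f 59 60 61
f 59 61 41
f 60 38 62
f 60 62 61
f 61 62 63
f 61 63 41
f 62 38 64
f 62 64 63
f 63 64 65
f 63 65 41
f 64 38 66
f 64 66 65
f 65 66 67
f 65 67 41
f 66 38 39
f 66 39 67
f 67 39 40
f 67 40 41



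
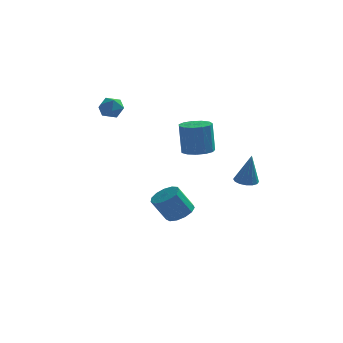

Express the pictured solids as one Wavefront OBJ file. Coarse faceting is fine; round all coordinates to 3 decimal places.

v -0.632 0.172 -2.863
v 0.069 0.142 -2.479
v -0.627 -0.162 -1.232
v -1.328 -0.132 -1.617
v -0.071 0.57 -2.453
v -0.768 0.265 -1.207
v -0.39 0.871 -2.558
v -1.086 0.566 -1.311
v -0.785 0.95 -2.759
v -1.482 0.646 -1.512
v -1.132 0.783 -2.993
v -1.828 0.478 -1.747
v -1.32 0.422 -3.187
v -2.016 0.117 -1.94
v -1.289 -0.019 -3.277
v -1.985 -0.324 -2.031
v -1.05 -0.399 -3.236
v -1.746 -0.703 -1.99
v -0.678 -0.597 -3.077
v -1.374 -0.902 -1.83
v -0.291 -0.551 -2.85
v -0.987 -0.856 -1.603
v -0.013 -0.276 -2.627
v -0.709 -0.58 -1.38
v -4.26 0.522 4.392
v -3.585 0.664 4.25
v -4.335 -0.084 3.43
v -3.66 0.058 3.288
v -3.825 -0.366 3.825
v -3.779 0.008 4.42
v -4.141 0.572 3.26
v -4.095 0.946 3.855
v -3.511 0.695 3.55
v -3.316 0.115 3.9
v -4.604 0.465 3.78
v -4.409 -0.115 4.13
v 2.682 -1.473 0.038
v 3.271 -1.395 -0.049
v 2.958 -1.687 1.702
v 3.159 -1.11 0.006
v 2.92 -0.923 0.07
v 2.617 -0.883 0.125
v 2.331 -1.001 0.157
v 2.14 -1.245 0.157
v 2.094 -1.551 0.125
v 2.205 -1.835 0.07
v 2.445 -2.023 0.006
v 2.748 -2.063 -0.049
v 3.033 -1.945 -0.081
v 3.225 -1.7 -0.081
v 0.514 -2.177 2.068
v 1.094 -1.641 2.096
v 0.965 -1.587 3.74
v 0.386 -2.123 3.712
v 0.713 -1.413 2.058
v 0.585 -1.358 3.702
v 0.269 -1.427 2.024
v 0.141 -1.373 3.668
v -0.096 -1.68 2.004
v -0.225 -1.626 3.648
v -0.268 -2.09 2.004
v -0.397 -2.036 3.648
v -0.192 -2.528 2.024
v -0.32 -2.474 3.668
v 0.109 -2.855 2.059
v -0.02 -2.801 3.703
v 0.538 -2.966 2.096
v 0.41 -2.912 3.74
v 0.96 -2.827 2.124
v 0.831 -2.773 3.768
v 1.24 -2.481 2.135
v 1.112 -2.427 3.779
v 1.29 -2.039 2.124
v 1.162 -1.985 3.768
f 2 1 5
f 2 5 3
f 3 5 6
f 3 6 4
f 5 1 7
f 5 7 6
f 6 7 8
f 6 8 4
f 7 1 9
f 7 9 8
f 8 9 10
f 8 10 4
f 9 1 11
f 9 11 10
f 10 11 12
f 10 12 4
f 11 1 13
f 11 13 12
f 12 13 14
f 12 14 4
f 13 1 15
f 13 15 14
f 14 15 16
f 14 16 4
f 15 1 17
f 15 17 16
f 16 17 18
f 16 18 4
f 17 1 19
f 17 19 18
f 18 19 20
f 18 20 4
f 19 1 21
f 19 21 20
f 20 21 22
f 20 22 4
f 21 1 23
f 21 23 22
f 22 23 24
f 22 24 4
f 23 1 2
f 23 2 24
f 24 2 3
f 24 3 4
f 25 36 30
f 25 30 26
f 25 26 32
f 25 32 35
f 25 35 36
f 26 30 34
f 30 36 29
f 36 35 27
f 35 32 31
f 32 26 33
f 28 34 29
f 28 29 27
f 28 27 31
f 28 31 33
f 28 33 34
f 29 34 30
f 27 29 36
f 31 27 35
f 33 31 32
f 34 33 26
f 38 37 40
f 38 40 39
f 40 37 41
f 40 41 39
f 41 37 42
f 41 42 39
f 42 37 43
f 42 43 39
f 43 37 44
f 43 44 39
f 44 37 45
f 44 45 39
f 45 37 46
f 45 46 39
f 46 37 47
f 46 47 39
f 47 37 48
f 47 48 39
f 48 37 49
f 48 49 39
f 49 37 50
f 49 50 39
f 50 37 38
f 50 38 39
f 52 51 55
f 52 55 53
f 53 55 56
f 53 56 54
f 55 51 57
f 55 57 56
f 56 57 58
f 56 58 54
f 57 51 59
f 57 59 58
f 58 59 60
f 58 60 54
f 59 51 61
f 59 61 60
f 60 61 62
f 60 62 54
f 61 51 63
f 61 63 62
f 62 63 64
f 62 64 54
f 63 51 65
f 63 65 64
f 64 65 66
f 64 66 54
f 65 51 67
f 65 67 66
f 66 67 68
f 66 68 54
f 67 51 69
f 67 69 68
f 68 69 70
f 68 70 54
f 69 51 71
f 69 71 70
f 70 71 72
f 70 72 54
f 71 51 73
f 71 73 72
f 72 73 74
f 72 74 54
f 73 51 52
f 73 52 74
f 74 52 53
f 74 53 54



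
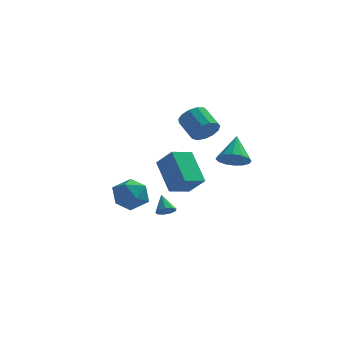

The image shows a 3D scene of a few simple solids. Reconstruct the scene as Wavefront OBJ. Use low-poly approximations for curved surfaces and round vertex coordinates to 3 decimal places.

v 2.955 0.773 0.25
v 3.403 1.301 -0.31
v 3.025 1.967 1.43
v 2.959 1.399 -0.383
v 2.514 1.33 -0.287
v 2.187 1.112 -0.046
v 2.066 0.802 0.273
v 2.183 0.486 0.586
v 2.507 0.246 0.809
v 2.951 0.148 0.882
v 3.396 0.217 0.786
v 3.723 0.435 0.546
v 3.844 0.745 0.226
v 3.727 1.061 -0.087
v 0.173 -4.352 -1.168
v 0.654 -4.323 -0.999
v -0.133 -3.628 -0.412
v 0.601 -4.086 -1.249
v 0.348 -3.972 -1.46
v 0.013 -4.037 -1.535
v -0.247 -4.248 -1.437
v -0.31 -4.509 -1.214
v -0.147 -4.695 -0.968
v 0.166 -4.721 -0.816
v 0.483 -4.575 -0.828
v 1.785 -1.739 3.102
v 2.452 -1.424 3.384
v 1.742 -0.525 4.06
v 1.075 -0.841 3.778
v 2.363 -1.209 3.005
v 1.652 -0.311 3.68
v 2.09 -1.163 2.656
v 1.379 -0.264 3.331
v 1.72 -1.3 2.449
v 1.01 -0.401 3.125
v 1.371 -1.576 2.45
v 0.661 -0.678 3.125
v 1.154 -1.904 2.657
v 0.443 -1.006 3.333
v 1.137 -2.18 3.006
v 0.426 -1.281 3.682
v 1.326 -2.316 3.386
v 0.615 -1.417 4.061
v 1.661 -2.269 3.675
v 0.95 -1.37 4.351
v 2.035 -2.053 3.783
v 1.324 -1.155 4.458
v 2.33 -1.738 3.674
v 1.619 -0.84 4.35
v -2.73 2.672 -2.919
v -1.659 2.54 -2.743
v -2.961 0.92 -2.837
v -1.89 0.788 -2.661
v -2.517 1.247 -1.893
v -2.375 2.33 -1.943
v -2.245 1.13 -3.637
v -2.103 2.213 -3.687
v -1.359 1.587 -3.186
v -1.528 1.659 -2.108
v -3.092 1.801 -3.472
v -3.261 1.873 -2.394
v 0.218 -3.491 -0.224
v -0.541 -2.176 1.109
v 1.093 -2.658 -0.547
v 0.334 -1.344 0.786
v 1.026 -3.976 0.714
v 0.267 -2.662 2.047
v 1.901 -3.144 0.391
v 1.142 -1.829 1.724
f 2 1 4
f 2 4 3
f 4 1 5
f 4 5 3
f 5 1 6
f 5 6 3
f 6 1 7
f 6 7 3
f 7 1 8
f 7 8 3
f 8 1 9
f 8 9 3
f 9 1 10
f 9 10 3
f 10 1 11
f 10 11 3
f 11 1 12
f 11 12 3
f 12 1 13
f 12 13 3
f 13 1 14
f 13 14 3
f 14 1 2
f 14 2 3
f 16 15 18
f 16 18 17
f 18 15 19
f 18 19 17
f 19 15 20
f 19 20 17
f 20 15 21
f 20 21 17
f 21 15 22
f 21 22 17
f 22 15 23
f 22 23 17
f 23 15 24
f 23 24 17
f 24 15 25
f 24 25 17
f 25 15 16
f 25 16 17
f 27 26 30
f 27 30 28
f 28 30 31
f 28 31 29
f 30 26 32
f 30 32 31
f 31 32 33
f 31 33 29
f 32 26 34
f 32 34 33
f 33 34 35
f 33 35 29
f 34 26 36
f 34 36 35
f 35 36 37
f 35 37 29
f 36 26 38
f 36 38 37
f 37 38 39
f 37 39 29
f 38 26 40
f 38 40 39
f 39 40 41
f 39 41 29
f 40 26 42
f 40 42 41
f 41 42 43
f 41 43 29
f 42 26 44
f 42 44 43
f 43 44 45
f 43 45 29
f 44 26 46
f 44 46 45
f 45 46 47
f 45 47 29
f 46 26 48
f 46 48 47
f 47 48 49
f 47 49 29
f 48 26 27
f 48 27 49
f 49 27 28
f 49 28 29
f 50 61 55
f 50 55 51
f 50 51 57
f 50 57 60
f 50 60 61
f 51 55 59
f 55 61 54
f 61 60 52
f 60 57 56
f 57 51 58
f 53 59 54
f 53 54 52
f 53 52 56
f 53 56 58
f 53 58 59
f 54 59 55
f 52 54 61
f 56 52 60
f 58 56 57
f 59 58 51
f 63 65 62
f 66 63 62
f 62 65 64
f 64 66 62
f 63 69 65
f 67 63 66
f 67 69 63
f 65 69 64
f 68 66 64
f 64 69 68
f 68 67 66
f 69 67 68



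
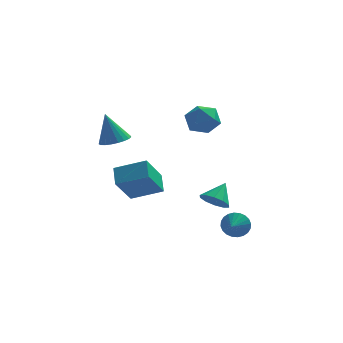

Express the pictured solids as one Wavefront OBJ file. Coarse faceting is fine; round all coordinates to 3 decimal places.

v 3.493 -0.368 -3.819
v 3.984 -0.246 -3.161
v 3.247 -1.312 -3.461
v 3.702 -0.131 -3.052
v 3.388 -0.052 -3.059
v 3.09 -0.021 -3.182
v 2.853 -0.043 -3.402
v 2.714 -0.114 -3.685
v 2.693 -0.224 -3.989
v 2.794 -0.356 -4.267
v 3.002 -0.489 -4.477
v 3.284 -0.604 -4.587
v 3.598 -0.683 -4.58
v 3.896 -0.714 -4.457
v 4.133 -0.692 -4.237
v 4.272 -0.621 -3.953
v 4.293 -0.511 -3.649
v 4.192 -0.379 -3.371
v -2.842 -0.584 2.563
v -2.089 -0.945 2.841
v -3.358 -0.296 4.337
v -1.997 -0.593 2.81
v -2.051 -0.238 2.737
v -2.242 0.056 2.634
v -2.537 0.24 2.518
v -2.884 0.282 2.41
v -3.224 0.174 2.329
v -3.498 -0.066 2.288
v -3.658 -0.394 2.295
v -3.678 -0.756 2.348
v -3.552 -1.088 2.438
v -3.304 -1.332 2.55
v -2.976 -1.448 2.664
v -2.625 -1.413 2.76
v -2.311 -1.236 2.823
v -2.75 -2.541 0.289
v -1.03 -2.722 0.945
v -2.889 -1.497 0.944
v -1.169 -1.678 1.6
v -2.011 -1.422 -1.34
v -0.291 -1.603 -0.684
v -2.15 -0.378 -0.685
v -0.43 -0.559 -0.029
v 2.355 -0.112 -2.179
v 3.132 -0.174 -2.608
v 2.945 0.792 -1.241
v 2.848 0.241 -2.83
v 2.376 0.522 -2.803
v 1.896 0.56 -2.538
v 1.591 0.342 -2.136
v 1.578 -0.05 -1.75
v 1.862 -0.465 -1.528
v 2.334 -0.746 -1.555
v 2.814 -0.784 -1.82
v 3.119 -0.566 -2.222
v 1.41 4.358 2.94
v 2.124 4.611 2.151
v 1.296 2.709 2.309
v 2.01 2.962 1.52
v 2.343 2.903 2.559
v 2.413 3.922 2.95
v 1.007 3.398 1.51
v 1.077 4.417 1.901
v 1.874 4.018 1.267
v 2.7 3.712 1.916
v 0.72 3.608 2.544
v 1.546 3.302 3.193
f 2 1 4
f 2 4 3
f 4 1 5
f 4 5 3
f 5 1 6
f 5 6 3
f 6 1 7
f 6 7 3
f 7 1 8
f 7 8 3
f 8 1 9
f 8 9 3
f 9 1 10
f 9 10 3
f 10 1 11
f 10 11 3
f 11 1 12
f 11 12 3
f 12 1 13
f 12 13 3
f 13 1 14
f 13 14 3
f 14 1 15
f 14 15 3
f 15 1 16
f 15 16 3
f 16 1 17
f 16 17 3
f 17 1 18
f 17 18 3
f 18 1 2
f 18 2 3
f 20 19 22
f 20 22 21
f 22 19 23
f 22 23 21
f 23 19 24
f 23 24 21
f 24 19 25
f 24 25 21
f 25 19 26
f 25 26 21
f 26 19 27
f 26 27 21
f 27 19 28
f 27 28 21
f 28 19 29
f 28 29 21
f 29 19 30
f 29 30 21
f 30 19 31
f 30 31 21
f 31 19 32
f 31 32 21
f 32 19 33
f 32 33 21
f 33 19 34
f 33 34 21
f 34 19 35
f 34 35 21
f 35 19 20
f 35 20 21
f 37 39 36
f 40 37 36
f 36 39 38
f 38 40 36
f 37 43 39
f 41 37 40
f 41 43 37
f 39 43 38
f 42 40 38
f 38 43 42
f 42 41 40
f 43 41 42
f 45 44 47
f 45 47 46
f 47 44 48
f 47 48 46
f 48 44 49
f 48 49 46
f 49 44 50
f 49 50 46
f 50 44 51
f 50 51 46
f 51 44 52
f 51 52 46
f 52 44 53
f 52 53 46
f 53 44 54
f 53 54 46
f 54 44 55
f 54 55 46
f 55 44 45
f 55 45 46
f 56 67 61
f 56 61 57
f 56 57 63
f 56 63 66
f 56 66 67
f 57 61 65
f 61 67 60
f 67 66 58
f 66 63 62
f 63 57 64
f 59 65 60
f 59 60 58
f 59 58 62
f 59 62 64
f 59 64 65
f 60 65 61
f 58 60 67
f 62 58 66
f 64 62 63
f 65 64 57



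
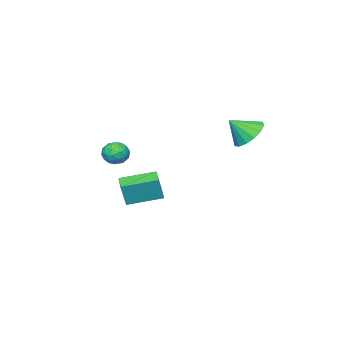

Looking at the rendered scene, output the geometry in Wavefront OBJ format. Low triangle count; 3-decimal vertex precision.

v -4.002 -2.451 -3.994
v -3.584 -2.472 -2.585
v -3.256 -1.657 -4.204
v -2.837 -1.678 -2.795
v -2.623 -3.862 -4.425
v -2.204 -3.883 -3.016
v -1.876 -3.068 -4.635
v -1.458 -3.089 -3.226
v -0.65 -1.712 -0.257
v -0.091 -1.5 0.241
v 0.011 -2.74 -0.561
v 0.57 -2.528 -0.063
v -0.124 -2.758 0.205
v -0.532 -2.123 0.393
v 0.452 -2.117 -0.713
v 0.044 -1.482 -0.525
v 0.59 -1.751 -0.041
v 0.234 -2.147 0.527
v -0.314 -2.093 -0.847
v -0.67 -2.489 -0.279
v -0.428 -1.516 0.019
v 0.348 -2.724 -0.339
v -0.059 -2.859 -0.181
v 0.269 -2.735 0.112
v -0.687 -1.882 0.108
v -0.359 -1.758 0.401
v -0.378 -2.497 0.38
v 0.279 -2.482 -0.721
v 0.607 -2.358 -0.428
v -0.349 -1.505 -0.432
v -0.021 -1.381 -0.139
v 0.298 -1.743 -0.7
v 0.3 -1.539 0.146
v 0.689 -2.143 -0.033
v 0.619 -1.901 -0.415
v 0.379 -1.528 -0.304
v 0.091 -1.772 0.479
v 0.48 -2.376 0.301
v 0.072 -2.511 0.458
v -0.168 -2.138 0.569
v 0.492 -1.919 0.314
v -0.56 -1.864 -0.621
v -0.171 -2.468 -0.799
v 0.088 -2.102 -0.889
v -0.152 -1.729 -0.778
v -0.769 -2.097 -0.287
v -0.38 -2.701 -0.466
v -0.459 -2.712 -0.016
v -0.699 -2.339 0.095
v -0.572 -2.321 -0.634
v -3.51 3.668 1.554
v -2.654 4.203 1.264
v -2.75 2.992 2.546
v -2.886 4.508 1.65
v -3.286 4.587 2.01
v -3.745 4.42 2.248
v -4.141 4.052 2.3
v -4.368 3.581 2.153
v -4.365 3.133 1.845
v -4.133 2.829 1.459
v -3.734 2.749 1.099
v -3.274 2.916 0.861
v -2.878 3.284 0.809
v -2.651 3.756 0.956
f 2 4 1
f 5 2 1
f 1 4 3
f 3 5 1
f 2 8 4
f 6 2 5
f 6 8 2
f 4 8 3
f 7 5 3
f 3 8 7
f 7 6 5
f 8 6 7
f 9 46 25
f 46 20 49
f 25 49 14
f 46 49 25
f 9 25 21
f 25 14 26
f 21 26 10
f 25 26 21
f 9 21 30
f 21 10 31
f 30 31 16
f 21 31 30
f 9 30 42
f 30 16 45
f 42 45 19
f 30 45 42
f 9 42 46
f 42 19 50
f 46 50 20
f 42 50 46
f 10 26 37
f 26 14 40
f 37 40 18
f 26 40 37
f 14 49 27
f 49 20 48
f 27 48 13
f 49 48 27
f 20 50 47
f 50 19 43
f 47 43 11
f 50 43 47
f 19 45 44
f 45 16 32
f 44 32 15
f 45 32 44
f 16 31 36
f 31 10 33
f 36 33 17
f 31 33 36
f 12 38 24
f 38 18 39
f 24 39 13
f 38 39 24
f 12 24 22
f 24 13 23
f 22 23 11
f 24 23 22
f 12 22 29
f 22 11 28
f 29 28 15
f 22 28 29
f 12 29 34
f 29 15 35
f 34 35 17
f 29 35 34
f 12 34 38
f 34 17 41
f 38 41 18
f 34 41 38
f 13 39 27
f 39 18 40
f 27 40 14
f 39 40 27
f 11 23 47
f 23 13 48
f 47 48 20
f 23 48 47
f 15 28 44
f 28 11 43
f 44 43 19
f 28 43 44
f 17 35 36
f 35 15 32
f 36 32 16
f 35 32 36
f 18 41 37
f 41 17 33
f 37 33 10
f 41 33 37
f 52 51 54
f 52 54 53
f 54 51 55
f 54 55 53
f 55 51 56
f 55 56 53
f 56 51 57
f 56 57 53
f 57 51 58
f 57 58 53
f 58 51 59
f 58 59 53
f 59 51 60
f 59 60 53
f 60 51 61
f 60 61 53
f 61 51 62
f 61 62 53
f 62 51 63
f 62 63 53
f 63 51 64
f 63 64 53
f 64 51 52
f 64 52 53



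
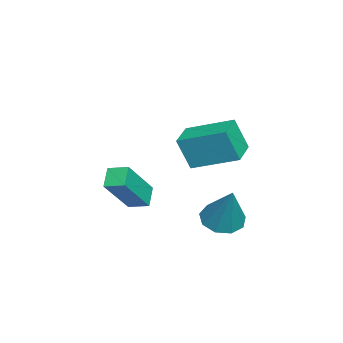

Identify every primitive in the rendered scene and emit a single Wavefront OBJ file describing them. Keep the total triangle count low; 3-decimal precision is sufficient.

v 1.685 1.021 0.988
v 1.733 0.558 2.202
v 1.94 2.642 1.596
v 1.988 2.18 2.81
v 2.812 0.88 0.89
v 2.86 0.418 2.104
v 3.067 2.502 1.498
v 3.115 2.039 2.712
v -1.379 -1.818 -2.228
v -0.151 -2.435 -0.694
v -1.222 -1.055 -2.047
v 0.007 -1.672 -0.513
v -0.687 -1.828 -2.787
v 0.542 -2.445 -1.253
v -0.529 -1.065 -2.606
v 0.699 -1.682 -1.072
v 1.699 1.784 -1.876
v 2.202 1.183 -1.972
v 2.521 2.216 -0.264
v 2.405 1.632 -2.195
v 2.277 2.151 -2.269
v 1.878 2.499 -2.159
v 1.396 2.512 -1.916
v 1.055 2.185 -1.654
v 1.015 1.67 -1.496
v 1.296 1.208 -1.515
v 1.764 1.016 -1.703
f 2 4 1
f 5 2 1
f 1 4 3
f 3 5 1
f 2 8 4
f 6 2 5
f 6 8 2
f 4 8 3
f 7 5 3
f 3 8 7
f 7 6 5
f 8 6 7
f 10 12 9
f 13 10 9
f 9 12 11
f 11 13 9
f 10 16 12
f 14 10 13
f 14 16 10
f 12 16 11
f 15 13 11
f 11 16 15
f 15 14 13
f 16 14 15
f 18 17 20
f 18 20 19
f 20 17 21
f 20 21 19
f 21 17 22
f 21 22 19
f 22 17 23
f 22 23 19
f 23 17 24
f 23 24 19
f 24 17 25
f 24 25 19
f 25 17 26
f 25 26 19
f 26 17 27
f 26 27 19
f 27 17 18
f 27 18 19



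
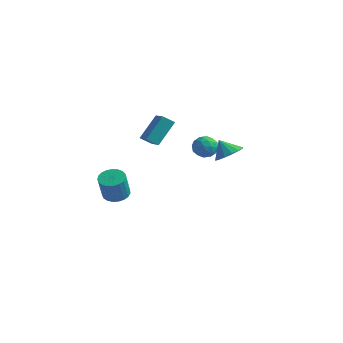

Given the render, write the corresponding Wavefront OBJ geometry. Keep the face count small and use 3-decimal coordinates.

v 1.205 -0.698 1.329
v 1.711 -0.873 0.735
v 1.649 -1.707 2.005
v 2.155 -1.882 1.411
v 2.266 -1.223 1.85
v 1.991 -0.599 1.432
v 1.369 -1.981 1.308
v 1.094 -1.357 0.89
v 1.812 -1.665 0.723
v 2.366 -1.197 1.057
v 0.994 -1.383 1.683
v 1.548 -0.915 2.017
v 1.419 -0.697 0.973
v 1.941 -1.883 1.767
v 2.006 -1.496 2.025
v 2.304 -1.598 1.676
v 1.583 -0.536 1.382
v 1.881 -0.639 1.034
v 2.207 -0.844 1.688
v 1.479 -1.941 1.706
v 1.777 -2.044 1.358
v 1.056 -0.982 1.064
v 1.354 -1.084 0.715
v 1.153 -1.736 1.052
v 1.776 -1.265 0.616
v 2.037 -1.858 1.014
v 1.575 -1.917 0.953
v 1.413 -1.55 0.708
v 2.101 -0.99 0.813
v 2.363 -1.583 1.21
v 2.428 -1.196 1.468
v 2.266 -0.829 1.223
v 2.161 -1.456 0.806
v 0.997 -0.997 1.53
v 1.259 -1.59 1.927
v 1.094 -1.751 1.517
v 0.932 -1.384 1.272
v 1.323 -0.722 1.726
v 1.584 -1.315 2.124
v 1.947 -1.03 2.032
v 1.785 -0.663 1.787
v 1.199 -1.124 1.934
v -3.769 -2.233 -3.614
v -2.941 -2.218 -3.66
v -2.842 -2.792 -2.052
v -3.671 -2.807 -2.006
v -3.012 -1.902 -3.542
v -2.913 -2.475 -1.934
v -3.214 -1.642 -3.437
v -3.115 -2.216 -1.829
v -3.512 -1.485 -3.363
v -3.413 -2.059 -1.755
v -3.855 -1.457 -3.332
v -3.756 -2.031 -1.724
v -4.183 -1.564 -3.35
v -4.084 -2.137 -1.742
v -4.439 -1.786 -3.413
v -4.34 -2.359 -1.805
v -4.58 -2.085 -3.511
v -4.481 -2.659 -1.903
v -4.58 -2.41 -3.627
v -4.481 -2.984 -2.019
v -4.441 -2.705 -3.741
v -4.342 -3.278 -2.133
v -4.185 -2.918 -3.833
v -4.086 -3.491 -2.225
v -3.857 -3.012 -3.886
v -3.758 -3.586 -2.278
v -3.515 -2.972 -3.893
v -3.416 -3.546 -2.285
v -3.216 -2.804 -3.852
v -3.117 -3.378 -2.244
v -3.013 -2.538 -3.769
v -2.914 -3.111 -2.161
v 4.165 -2.804 2.172
v 4.722 -3.371 2.593
v 3.495 -2.796 3.068
v 4.876 -2.946 2.705
v 4.84 -2.483 2.674
v 4.623 -2.105 2.508
v 4.283 -1.915 2.253
v 3.912 -1.963 1.975
v 3.608 -2.236 1.75
v 3.454 -2.661 1.639
v 3.491 -3.124 1.67
v 3.708 -3.502 1.835
v 4.048 -3.692 2.091
v 4.419 -3.644 2.368
v -2.392 -1.8 1.153
v -2.119 -0.542 2.523
v -1.83 -1.399 0.674
v -1.557 -0.142 2.044
v -1.423 -2.558 1.656
v -1.15 -1.301 3.026
v -0.861 -2.158 1.177
v -0.588 -0.9 2.547
f 1 38 17
f 38 12 41
f 17 41 6
f 38 41 17
f 1 17 13
f 17 6 18
f 13 18 2
f 17 18 13
f 1 13 22
f 13 2 23
f 22 23 8
f 13 23 22
f 1 22 34
f 22 8 37
f 34 37 11
f 22 37 34
f 1 34 38
f 34 11 42
f 38 42 12
f 34 42 38
f 2 18 29
f 18 6 32
f 29 32 10
f 18 32 29
f 6 41 19
f 41 12 40
f 19 40 5
f 41 40 19
f 12 42 39
f 42 11 35
f 39 35 3
f 42 35 39
f 11 37 36
f 37 8 24
f 36 24 7
f 37 24 36
f 8 23 28
f 23 2 25
f 28 25 9
f 23 25 28
f 4 30 16
f 30 10 31
f 16 31 5
f 30 31 16
f 4 16 14
f 16 5 15
f 14 15 3
f 16 15 14
f 4 14 21
f 14 3 20
f 21 20 7
f 14 20 21
f 4 21 26
f 21 7 27
f 26 27 9
f 21 27 26
f 4 26 30
f 26 9 33
f 30 33 10
f 26 33 30
f 5 31 19
f 31 10 32
f 19 32 6
f 31 32 19
f 3 15 39
f 15 5 40
f 39 40 12
f 15 40 39
f 7 20 36
f 20 3 35
f 36 35 11
f 20 35 36
f 9 27 28
f 27 7 24
f 28 24 8
f 27 24 28
f 10 33 29
f 33 9 25
f 29 25 2
f 33 25 29
f 44 43 47
f 44 47 45
f 45 47 48
f 45 48 46
f 47 43 49
f 47 49 48
f 48 49 50
f 48 50 46
f 49 43 51
f 49 51 50
f 50 51 52
f 50 52 46
f 51 43 53
f 51 53 52
f 52 53 54
f 52 54 46
f 53 43 55
f 53 55 54
f 54 55 56
f 54 56 46
f 55 43 57
f 55 57 56
f 56 57 58
f 56 58 46
f 57 43 59
f 57 59 58
f 58 59 60
f 58 60 46
f 59 43 61
f 59 61 60
f 60 61 62
f 60 62 46
f 61 43 63
f 61 63 62
f 62 63 64
f 62 64 46
f 63 43 65
f 63 65 64
f 64 65 66
f 64 66 46
f 65 43 67
f 65 67 66
f 66 67 68
f 66 68 46
f 67 43 69
f 67 69 68
f 68 69 70
f 68 70 46
f 69 43 71
f 69 71 70
f 70 71 72
f 70 72 46
f 71 43 73
f 71 73 72
f 72 73 74
f 72 74 46
f 73 43 44
f 73 44 74
f 74 44 45
f 74 45 46
f 76 75 78
f 76 78 77
f 78 75 79
f 78 79 77
f 79 75 80
f 79 80 77
f 80 75 81
f 80 81 77
f 81 75 82
f 81 82 77
f 82 75 83
f 82 83 77
f 83 75 84
f 83 84 77
f 84 75 85
f 84 85 77
f 85 75 86
f 85 86 77
f 86 75 87
f 86 87 77
f 87 75 88
f 87 88 77
f 88 75 76
f 88 76 77
f 90 92 89
f 93 90 89
f 89 92 91
f 91 93 89
f 90 96 92
f 94 90 93
f 94 96 90
f 92 96 91
f 95 93 91
f 91 96 95
f 95 94 93
f 96 94 95



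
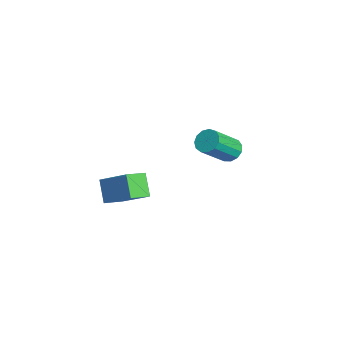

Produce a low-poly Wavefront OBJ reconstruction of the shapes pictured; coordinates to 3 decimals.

v -2.981 3.149 0.727
v -2.25 3.374 0.576
v -1.508 1.937 2.022
v -2.239 1.711 2.173
v -2.393 3.63 0.903
v -1.651 2.192 2.35
v -2.723 3.733 1.175
v -1.981 2.295 2.621
v -3.135 3.65 1.304
v -2.393 2.213 2.75
v -3.498 3.409 1.25
v -2.756 1.971 2.696
v -3.697 3.084 1.03
v -2.955 1.647 2.476
v -3.669 2.781 0.714
v -2.927 1.343 2.16
v -3.422 2.594 0.402
v -2.68 1.156 1.848
v -3.036 2.583 0.193
v -2.293 1.146 1.639
v -2.632 2.752 0.153
v -1.89 1.314 1.599
v -2.339 3.047 0.296
v -1.597 1.609 1.742
v 1.827 -4.67 3.018
v 3.131 -3.597 4.145
v 1.319 -3.626 2.612
v 2.623 -2.553 3.738
v 2.737 -4.647 1.942
v 4.041 -3.574 3.068
v 2.229 -3.603 1.535
v 3.533 -2.53 2.662
f 2 1 5
f 2 5 3
f 3 5 6
f 3 6 4
f 5 1 7
f 5 7 6
f 6 7 8
f 6 8 4
f 7 1 9
f 7 9 8
f 8 9 10
f 8 10 4
f 9 1 11
f 9 11 10
f 10 11 12
f 10 12 4
f 11 1 13
f 11 13 12
f 12 13 14
f 12 14 4
f 13 1 15
f 13 15 14
f 14 15 16
f 14 16 4
f 15 1 17
f 15 17 16
f 16 17 18
f 16 18 4
f 17 1 19
f 17 19 18
f 18 19 20
f 18 20 4
f 19 1 21
f 19 21 20
f 20 21 22
f 20 22 4
f 21 1 23
f 21 23 22
f 22 23 24
f 22 24 4
f 23 1 2
f 23 2 24
f 24 2 3
f 24 3 4
f 26 28 25
f 29 26 25
f 25 28 27
f 27 29 25
f 26 32 28
f 30 26 29
f 30 32 26
f 28 32 27
f 31 29 27
f 27 32 31
f 31 30 29
f 32 30 31



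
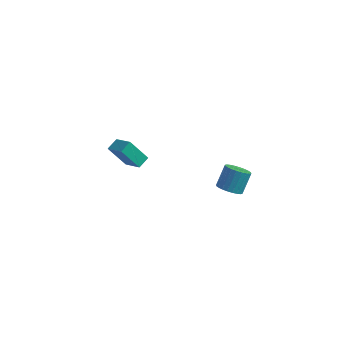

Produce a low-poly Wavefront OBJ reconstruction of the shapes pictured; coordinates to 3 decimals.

v -3.64 0.441 1.879
v -3.47 1.17 2.19
v -4.772 0.982 1.234
v -4.601 1.71 1.545
v -2.719 0.79 0.555
v -2.548 1.518 0.866
v -3.85 1.33 -0.09
v -3.68 2.059 0.221
v 3.415 -0.82 2.537
v 4.035 -1.177 2.723
v 4.166 -0.378 3.828
v 3.545 -0.02 3.643
v 4.14 -0.965 2.557
v 4.271 -0.166 3.662
v 4.134 -0.731 2.388
v 4.265 0.068 3.493
v 4.019 -0.51 2.242
v 4.149 0.289 3.347
v 3.811 -0.337 2.141
v 3.942 0.462 3.246
v 3.544 -0.236 2.101
v 3.674 0.563 3.206
v 3.256 -0.225 2.126
v 3.387 0.574 3.231
v 2.993 -0.304 2.215
v 3.124 0.495 3.32
v 2.794 -0.462 2.352
v 2.925 0.337 3.457
v 2.689 -0.674 2.518
v 2.82 0.125 3.623
v 2.695 -0.908 2.687
v 2.826 -0.109 3.792
v 2.811 -1.129 2.833
v 2.941 -0.33 3.938
v 3.018 -1.302 2.934
v 3.149 -0.503 4.039
v 3.286 -1.403 2.974
v 3.416 -0.604 4.079
v 3.573 -1.414 2.949
v 3.704 -0.615 4.054
v 3.836 -1.335 2.86
v 3.967 -0.536 3.965
f 2 4 1
f 5 2 1
f 1 4 3
f 3 5 1
f 2 8 4
f 6 2 5
f 6 8 2
f 4 8 3
f 7 5 3
f 3 8 7
f 7 6 5
f 8 6 7
f 10 9 13
f 10 13 11
f 11 13 14
f 11 14 12
f 13 9 15
f 13 15 14
f 14 15 16
f 14 16 12
f 15 9 17
f 15 17 16
f 16 17 18
f 16 18 12
f 17 9 19
f 17 19 18
f 18 19 20
f 18 20 12
f 19 9 21
f 19 21 20
f 20 21 22
f 20 22 12
f 21 9 23
f 21 23 22
f 22 23 24
f 22 24 12
f 23 9 25
f 23 25 24
f 24 25 26
f 24 26 12
f 25 9 27
f 25 27 26
f 26 27 28
f 26 28 12
f 27 9 29
f 27 29 28
f 28 29 30
f 28 30 12
f 29 9 31
f 29 31 30
f 30 31 32
f 30 32 12
f 31 9 33
f 31 33 32
f 32 33 34
f 32 34 12
f 33 9 35
f 33 35 34
f 34 35 36
f 34 36 12
f 35 9 37
f 35 37 36
f 36 37 38
f 36 38 12
f 37 9 39
f 37 39 38
f 38 39 40
f 38 40 12
f 39 9 41
f 39 41 40
f 40 41 42
f 40 42 12
f 41 9 10
f 41 10 42
f 42 10 11
f 42 11 12



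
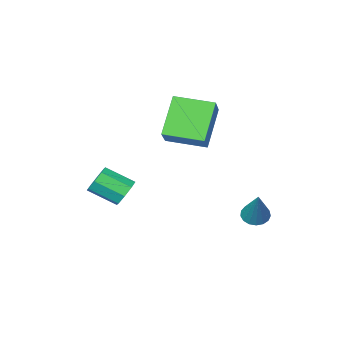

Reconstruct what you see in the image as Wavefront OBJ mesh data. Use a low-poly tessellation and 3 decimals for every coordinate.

v -3.522 3.484 -2.843
v -3.044 3.705 -3.151
v -2.938 4.436 -1.257
v -3.253 3.904 -3.194
v -3.524 4.007 -3.157
v -3.794 3.991 -3.047
v -4.002 3.858 -2.891
v -4.1 3.64 -2.724
v -4.066 3.386 -2.584
v -3.907 3.154 -2.503
v -3.66 2.998 -2.501
v -3.382 2.954 -2.577
v -3.136 3.031 -2.713
v -2.978 3.211 -2.88
v -2.945 3.454 -3.038
v -2.187 -1.034 -0.053
v -3.265 -1.789 1.584
v -3.416 0.265 -0.262
v -4.493 -0.49 1.375
v -1.427 -0.17 0.845
v -2.504 -0.925 2.482
v -2.655 1.129 0.636
v -3.733 0.374 2.273
v 0.804 0.639 -1.601
v 1.362 0.958 -1.879
v 2.214 0.079 -1.178
v 1.656 -0.239 -0.899
v 1.209 1.179 -1.416
v 2.061 0.301 -0.715
v 0.819 1.085 -1.061
v 1.671 0.206 -0.36
v 0.42 0.729 -1.022
v 1.272 -0.149 -0.321
v 0.246 0.321 -1.322
v 1.098 -0.558 -0.621
v 0.399 0.099 -1.785
v 1.251 -0.779 -1.084
v 0.789 0.194 -2.14
v 1.641 -0.685 -1.439
v 1.188 0.549 -2.179
v 2.04 -0.329 -1.478
f 2 1 4
f 2 4 3
f 4 1 5
f 4 5 3
f 5 1 6
f 5 6 3
f 6 1 7
f 6 7 3
f 7 1 8
f 7 8 3
f 8 1 9
f 8 9 3
f 9 1 10
f 9 10 3
f 10 1 11
f 10 11 3
f 11 1 12
f 11 12 3
f 12 1 13
f 12 13 3
f 13 1 14
f 13 14 3
f 14 1 15
f 14 15 3
f 15 1 2
f 15 2 3
f 17 19 16
f 20 17 16
f 16 19 18
f 18 20 16
f 17 23 19
f 21 17 20
f 21 23 17
f 19 23 18
f 22 20 18
f 18 23 22
f 22 21 20
f 23 21 22
f 25 24 28
f 25 28 26
f 26 28 29
f 26 29 27
f 28 24 30
f 28 30 29
f 29 30 31
f 29 31 27
f 30 24 32
f 30 32 31
f 31 32 33
f 31 33 27
f 32 24 34
f 32 34 33
f 33 34 35
f 33 35 27
f 34 24 36
f 34 36 35
f 35 36 37
f 35 37 27
f 36 24 38
f 36 38 37
f 37 38 39
f 37 39 27
f 38 24 40
f 38 40 39
f 39 40 41
f 39 41 27
f 40 24 25
f 40 25 41
f 41 25 26
f 41 26 27



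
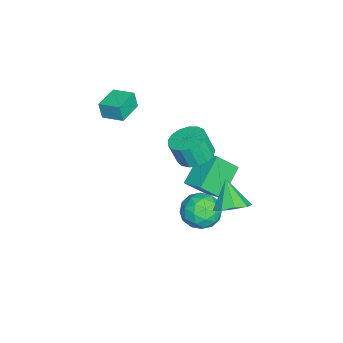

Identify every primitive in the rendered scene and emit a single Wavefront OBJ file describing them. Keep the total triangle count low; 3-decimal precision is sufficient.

v -0.26 2.995 -2.224
v 0.755 2.799 -1.597
v -0.395 1.081 -2.603
v 0.62 0.885 -1.976
v -0.389 1.224 -1.403
v -0.305 2.407 -1.168
v 0.665 1.473 -3.032
v 0.749 2.656 -2.797
v 1.327 1.858 -2.096
v 0.676 1.704 -1.089
v -0.316 2.176 -3.111
v -0.967 2.022 -2.104
v 0.26 3.065 -1.877
v 0.1 0.815 -2.323
v -0.493 1.014 -1.986
v 0.104 0.899 -1.618
v -0.364 2.835 -1.625
v 0.233 2.72 -1.256
v -0.44 1.794 -1.142
v 0.127 1.16 -2.944
v 0.724 1.045 -2.575
v 0.256 2.981 -2.582
v 0.853 2.866 -2.214
v 0.8 2.086 -3.058
v 1.192 2.397 -1.802
v 1.113 1.271 -2.025
v 1.139 1.617 -2.646
v 1.189 2.313 -2.508
v 0.81 2.306 -1.21
v 0.73 1.181 -1.433
v 0.137 1.381 -1.096
v 0.186 2.076 -0.958
v 1.146 1.753 -1.504
v -0.37 2.699 -2.767
v -0.45 1.574 -2.99
v 0.174 1.804 -3.242
v 0.223 2.499 -3.104
v -0.753 2.609 -2.175
v -0.832 1.483 -2.398
v -0.829 1.567 -1.692
v -0.779 2.263 -1.554
v -0.786 2.127 -2.696
v 1.539 3.808 -0.115
v 2.288 4.09 0.58
v 0.481 3.292 1.235
v 1.847 4.651 0.45
v 1.262 4.817 0.055
v 0.806 4.512 -0.419
v 0.693 3.877 -0.751
v 0.976 3.21 -0.785
v 1.522 2.823 -0.505
v 2.075 2.897 -0.043
v 2.378 3.398 0.386
v -2.277 0.562 -2.3
v -3.968 1.167 -1.046
v -2.841 1.656 -3.587
v -4.531 2.26 -2.333
v -1.489 1.62 -1.747
v -3.179 2.224 -0.493
v -2.052 2.713 -3.034
v -3.743 3.318 -1.78
v -0.181 1.587 2.356
v 0.822 1.921 2.426
v 0.885 1.447 3.794
v -0.119 1.113 3.724
v 0.55 2.322 2.577
v 0.613 1.847 3.946
v 0.111 2.554 2.677
v 0.173 2.08 4.046
v -0.396 2.565 2.704
v -0.333 2.091 4.073
v -0.853 2.352 2.651
v -0.791 1.878 4.02
v -1.157 1.964 2.531
v -1.094 1.489 3.899
v -1.237 1.489 2.37
v -1.174 1.015 3.739
v -1.075 1.037 2.206
v -1.012 0.563 3.574
v -0.708 0.711 2.076
v -0.646 0.237 3.445
v -0.221 0.586 2.01
v -0.159 0.111 3.379
v 0.275 0.69 2.024
v 0.338 0.215 3.393
v 0.667 1 2.113
v 0.729 0.525 3.482
v 0.865 1.444 2.258
v 0.927 0.969 3.627
v -3.82 -3.433 2.661
v -3.881 -3.633 3.7
v -3.438 -2.197 2.922
v -3.499 -2.397 3.961
v -2.301 -3.903 2.659
v -2.362 -4.103 3.698
v -1.919 -2.667 2.92
v -1.98 -2.867 3.959
f 1 38 17
f 38 12 41
f 17 41 6
f 38 41 17
f 1 17 13
f 17 6 18
f 13 18 2
f 17 18 13
f 1 13 22
f 13 2 23
f 22 23 8
f 13 23 22
f 1 22 34
f 22 8 37
f 34 37 11
f 22 37 34
f 1 34 38
f 34 11 42
f 38 42 12
f 34 42 38
f 2 18 29
f 18 6 32
f 29 32 10
f 18 32 29
f 6 41 19
f 41 12 40
f 19 40 5
f 41 40 19
f 12 42 39
f 42 11 35
f 39 35 3
f 42 35 39
f 11 37 36
f 37 8 24
f 36 24 7
f 37 24 36
f 8 23 28
f 23 2 25
f 28 25 9
f 23 25 28
f 4 30 16
f 30 10 31
f 16 31 5
f 30 31 16
f 4 16 14
f 16 5 15
f 14 15 3
f 16 15 14
f 4 14 21
f 14 3 20
f 21 20 7
f 14 20 21
f 4 21 26
f 21 7 27
f 26 27 9
f 21 27 26
f 4 26 30
f 26 9 33
f 30 33 10
f 26 33 30
f 5 31 19
f 31 10 32
f 19 32 6
f 31 32 19
f 3 15 39
f 15 5 40
f 39 40 12
f 15 40 39
f 7 20 36
f 20 3 35
f 36 35 11
f 20 35 36
f 9 27 28
f 27 7 24
f 28 24 8
f 27 24 28
f 10 33 29
f 33 9 25
f 29 25 2
f 33 25 29
f 44 43 46
f 44 46 45
f 46 43 47
f 46 47 45
f 47 43 48
f 47 48 45
f 48 43 49
f 48 49 45
f 49 43 50
f 49 50 45
f 50 43 51
f 50 51 45
f 51 43 52
f 51 52 45
f 52 43 53
f 52 53 45
f 53 43 44
f 53 44 45
f 55 57 54
f 58 55 54
f 54 57 56
f 56 58 54
f 55 61 57
f 59 55 58
f 59 61 55
f 57 61 56
f 60 58 56
f 56 61 60
f 60 59 58
f 61 59 60
f 63 62 66
f 63 66 64
f 64 66 67
f 64 67 65
f 66 62 68
f 66 68 67
f 67 68 69
f 67 69 65
f 68 62 70
f 68 70 69
f 69 70 71
f 69 71 65
f 70 62 72
f 70 72 71
f 71 72 73
f 71 73 65
f 72 62 74
f 72 74 73
f 73 74 75
f 73 75 65
f 74 62 76
f 74 76 75
f 75 76 77
f 75 77 65
f 76 62 78
f 76 78 77
f 77 78 79
f 77 79 65
f 78 62 80
f 78 80 79
f 79 80 81
f 79 81 65
f 80 62 82
f 80 82 81
f 81 82 83
f 81 83 65
f 82 62 84
f 82 84 83
f 83 84 85
f 83 85 65
f 84 62 86
f 84 86 85
f 85 86 87
f 85 87 65
f 86 62 88
f 86 88 87
f 87 88 89
f 87 89 65
f 88 62 63
f 88 63 89
f 89 63 64
f 89 64 65
f 91 93 90
f 94 91 90
f 90 93 92
f 92 94 90
f 91 97 93
f 95 91 94
f 95 97 91
f 93 97 92
f 96 94 92
f 92 97 96
f 96 95 94
f 97 95 96

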